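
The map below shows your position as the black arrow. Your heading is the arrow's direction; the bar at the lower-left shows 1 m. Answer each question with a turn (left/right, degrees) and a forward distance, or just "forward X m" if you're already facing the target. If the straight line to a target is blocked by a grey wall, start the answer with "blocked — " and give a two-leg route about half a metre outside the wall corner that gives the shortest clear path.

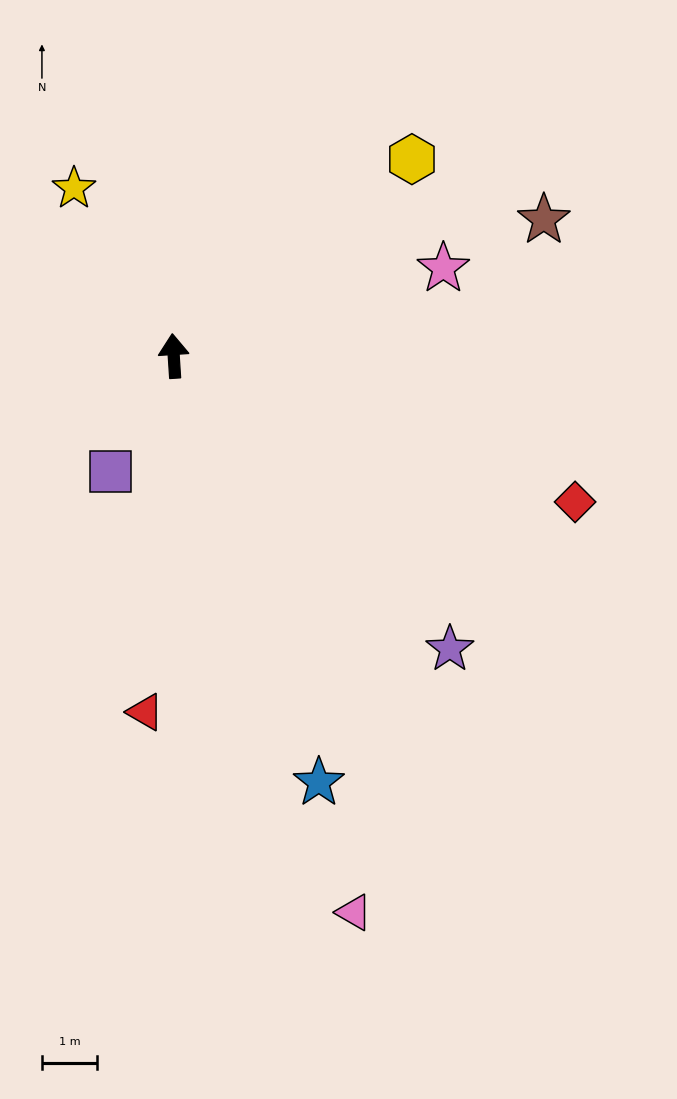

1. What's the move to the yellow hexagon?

turn right 54°, forward 5.6 m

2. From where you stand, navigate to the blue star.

turn right 165°, forward 8.2 m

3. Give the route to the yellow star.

turn left 27°, forward 3.6 m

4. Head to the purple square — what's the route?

turn left 148°, forward 2.4 m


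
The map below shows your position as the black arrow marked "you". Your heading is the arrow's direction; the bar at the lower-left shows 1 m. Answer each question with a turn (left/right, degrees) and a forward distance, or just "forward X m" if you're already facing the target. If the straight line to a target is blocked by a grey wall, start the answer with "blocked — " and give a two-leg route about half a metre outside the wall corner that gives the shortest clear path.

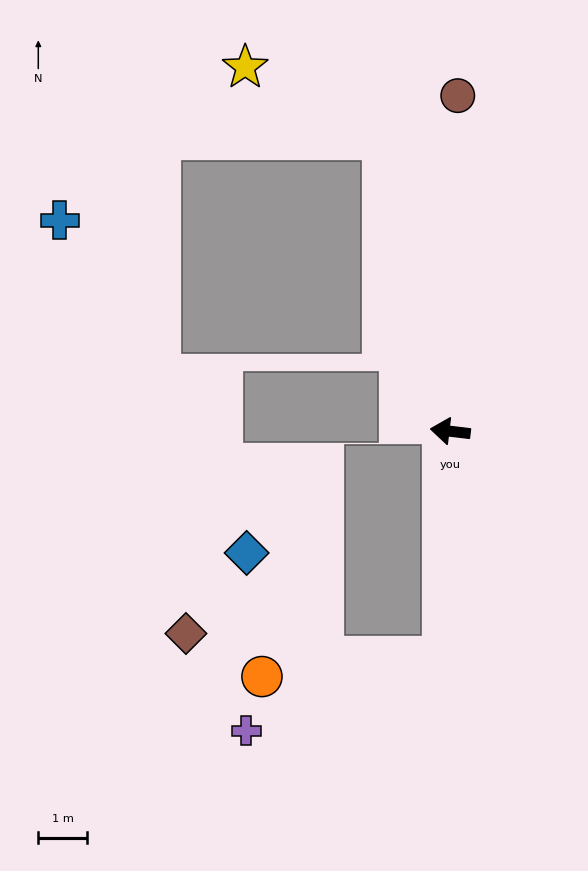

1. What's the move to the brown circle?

turn right 85°, forward 6.9 m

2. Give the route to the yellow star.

blocked — turn right 70°, forward 6.2 m, then turn left 49°, forward 3.2 m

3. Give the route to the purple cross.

blocked — turn left 95°, forward 4.6 m, then turn right 68°, forward 4.3 m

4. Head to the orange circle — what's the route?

blocked — turn left 95°, forward 4.6 m, then turn right 82°, forward 3.7 m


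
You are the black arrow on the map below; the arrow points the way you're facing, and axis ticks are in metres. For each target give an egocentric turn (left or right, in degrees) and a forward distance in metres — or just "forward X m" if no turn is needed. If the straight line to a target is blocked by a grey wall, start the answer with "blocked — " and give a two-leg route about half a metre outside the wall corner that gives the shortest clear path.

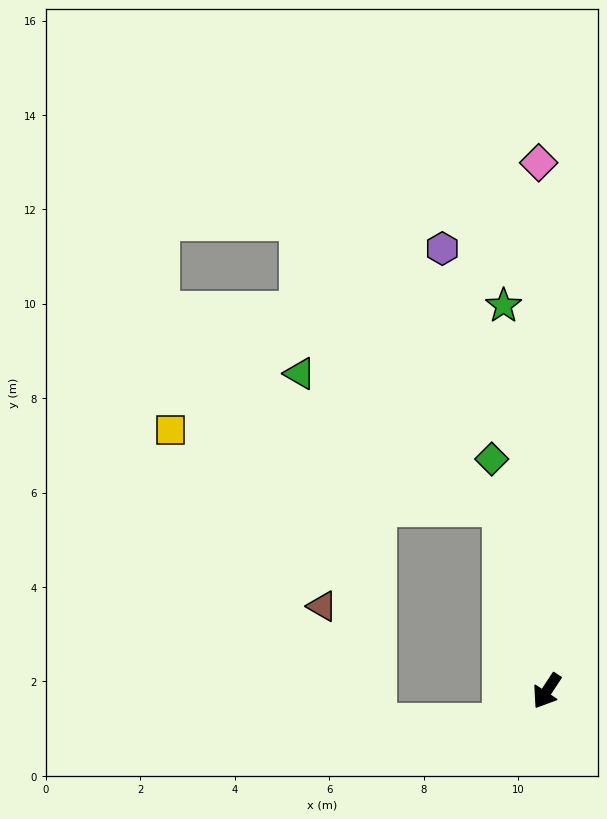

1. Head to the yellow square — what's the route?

blocked — turn right 133°, forward 4.0 m, then turn left 63°, forward 7.2 m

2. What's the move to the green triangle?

blocked — turn right 133°, forward 4.0 m, then turn left 43°, forward 5.1 m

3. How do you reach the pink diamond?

turn right 146°, forward 11.2 m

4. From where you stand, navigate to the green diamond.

turn right 133°, forward 5.1 m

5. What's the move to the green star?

turn right 140°, forward 8.2 m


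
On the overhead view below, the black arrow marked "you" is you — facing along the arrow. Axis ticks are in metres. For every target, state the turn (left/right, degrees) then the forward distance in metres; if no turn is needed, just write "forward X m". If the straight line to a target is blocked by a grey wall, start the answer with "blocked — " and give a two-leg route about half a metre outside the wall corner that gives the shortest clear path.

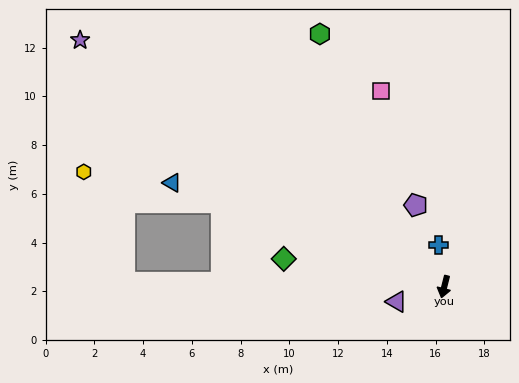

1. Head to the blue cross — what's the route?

turn right 158°, forward 1.7 m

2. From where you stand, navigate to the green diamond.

turn right 86°, forward 6.7 m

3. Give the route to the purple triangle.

turn right 58°, forward 2.0 m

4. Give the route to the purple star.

turn right 110°, forward 18.0 m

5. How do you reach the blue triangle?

turn right 97°, forward 12.0 m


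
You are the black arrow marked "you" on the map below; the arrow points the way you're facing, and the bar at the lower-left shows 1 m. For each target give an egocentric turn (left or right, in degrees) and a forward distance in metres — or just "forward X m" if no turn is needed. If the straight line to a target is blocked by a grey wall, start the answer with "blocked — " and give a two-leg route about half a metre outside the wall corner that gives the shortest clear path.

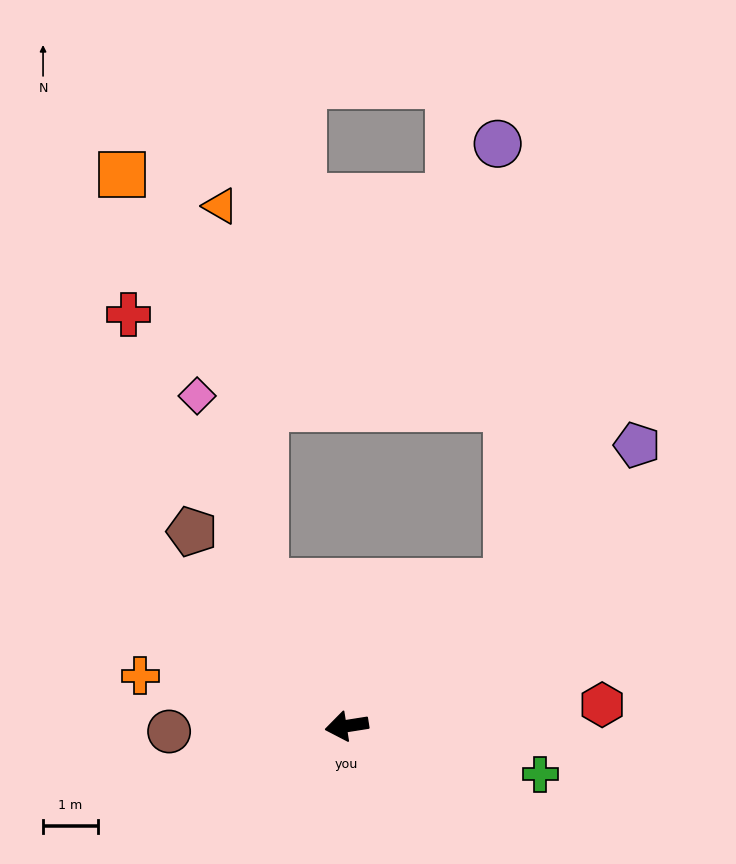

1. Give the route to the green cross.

turn left 157°, forward 3.6 m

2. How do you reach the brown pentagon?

turn right 60°, forward 4.5 m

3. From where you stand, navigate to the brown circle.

turn right 7°, forward 3.2 m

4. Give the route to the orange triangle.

blocked — turn right 70°, forward 3.0 m, then turn right 22°, forward 6.9 m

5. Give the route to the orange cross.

turn right 23°, forward 3.9 m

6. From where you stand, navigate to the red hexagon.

turn left 176°, forward 4.7 m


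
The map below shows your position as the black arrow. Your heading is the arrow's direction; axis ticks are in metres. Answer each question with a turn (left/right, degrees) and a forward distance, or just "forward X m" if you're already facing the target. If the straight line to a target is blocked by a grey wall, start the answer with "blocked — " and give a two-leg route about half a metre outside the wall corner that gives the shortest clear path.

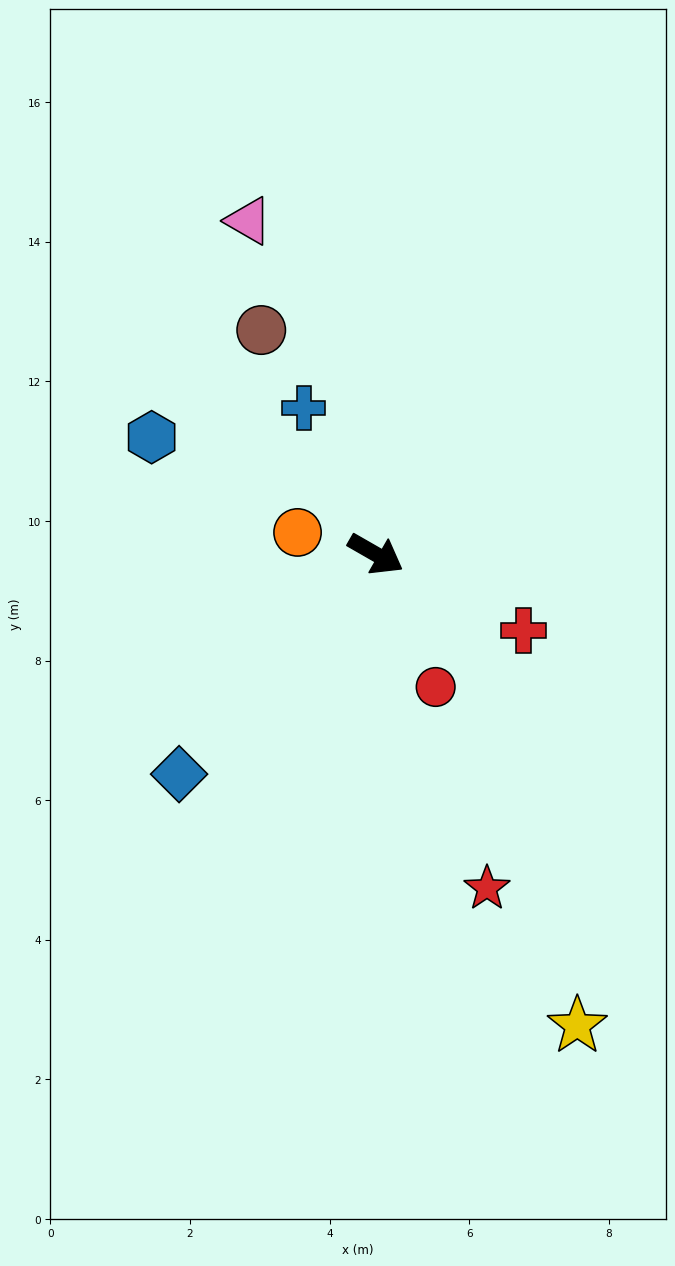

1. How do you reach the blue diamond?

turn right 102°, forward 4.2 m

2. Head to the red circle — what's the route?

turn right 36°, forward 2.1 m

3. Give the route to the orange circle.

turn right 166°, forward 1.2 m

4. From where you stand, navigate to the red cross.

turn left 2°, forward 2.4 m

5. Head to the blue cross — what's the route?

turn left 146°, forward 2.3 m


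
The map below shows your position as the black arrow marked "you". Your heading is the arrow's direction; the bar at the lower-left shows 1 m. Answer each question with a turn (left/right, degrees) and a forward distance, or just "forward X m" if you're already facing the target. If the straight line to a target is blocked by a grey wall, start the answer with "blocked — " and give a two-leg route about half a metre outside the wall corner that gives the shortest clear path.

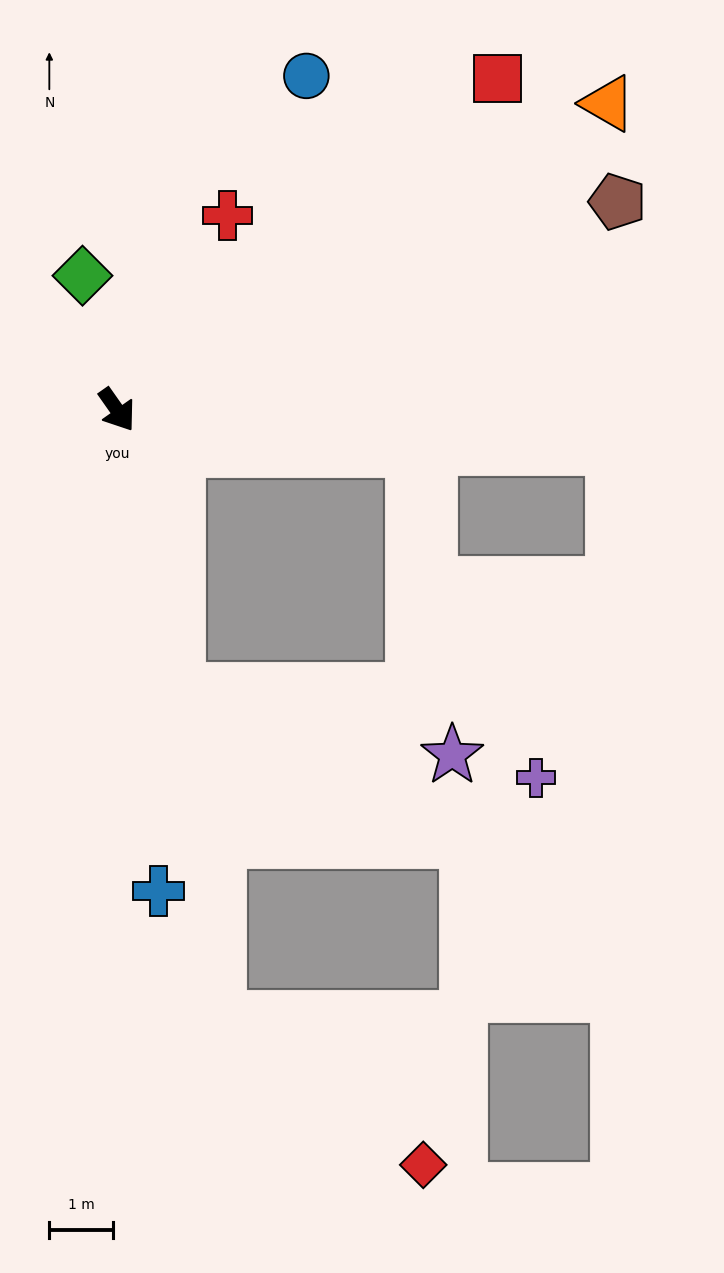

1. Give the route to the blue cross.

turn right 30°, forward 7.6 m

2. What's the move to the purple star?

blocked — turn right 23°, forward 4.5 m, then turn left 64°, forward 4.4 m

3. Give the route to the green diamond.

turn left 159°, forward 2.2 m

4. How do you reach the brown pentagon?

turn left 77°, forward 8.5 m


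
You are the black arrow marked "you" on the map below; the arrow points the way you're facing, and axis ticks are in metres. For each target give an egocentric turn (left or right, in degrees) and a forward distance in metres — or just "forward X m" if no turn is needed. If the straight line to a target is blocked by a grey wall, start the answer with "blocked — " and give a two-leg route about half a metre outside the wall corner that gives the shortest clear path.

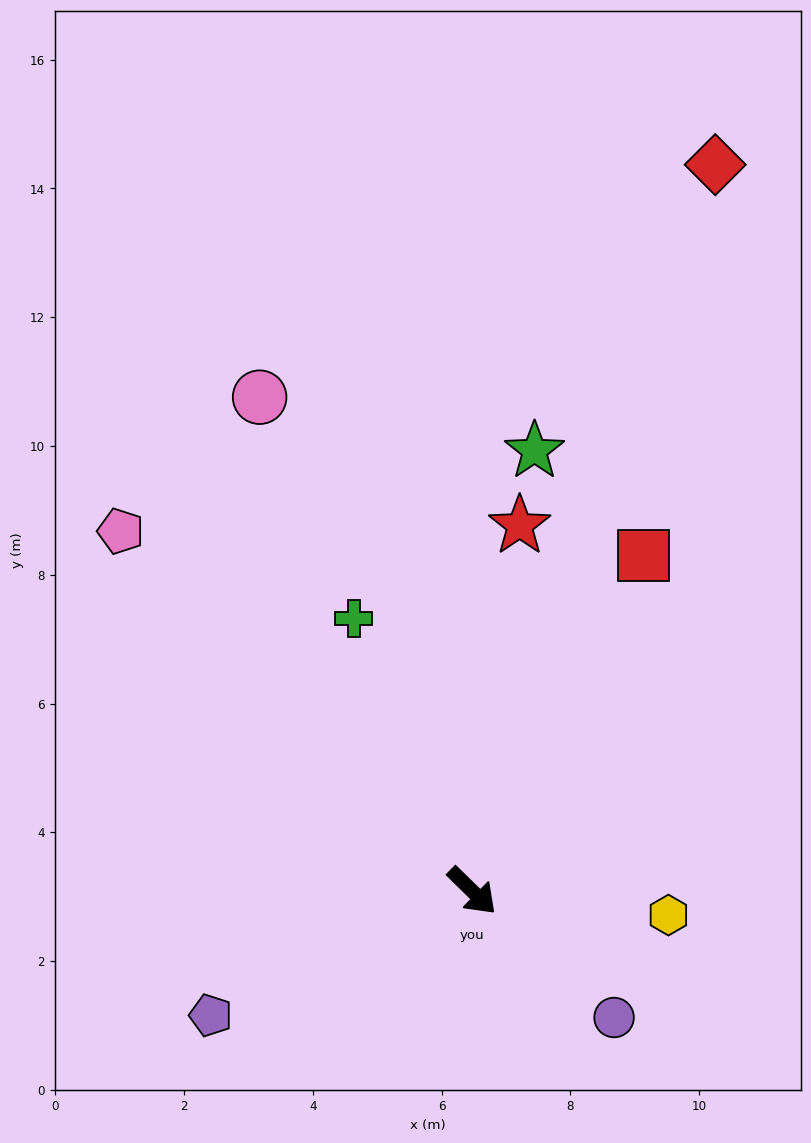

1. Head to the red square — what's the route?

turn left 107°, forward 5.9 m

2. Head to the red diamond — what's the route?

turn left 116°, forward 11.9 m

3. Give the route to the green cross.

turn left 158°, forward 4.6 m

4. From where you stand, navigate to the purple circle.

turn left 3°, forward 3.0 m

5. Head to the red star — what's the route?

turn left 127°, forward 5.7 m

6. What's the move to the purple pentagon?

turn right 110°, forward 4.5 m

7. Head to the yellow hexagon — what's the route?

turn left 37°, forward 3.1 m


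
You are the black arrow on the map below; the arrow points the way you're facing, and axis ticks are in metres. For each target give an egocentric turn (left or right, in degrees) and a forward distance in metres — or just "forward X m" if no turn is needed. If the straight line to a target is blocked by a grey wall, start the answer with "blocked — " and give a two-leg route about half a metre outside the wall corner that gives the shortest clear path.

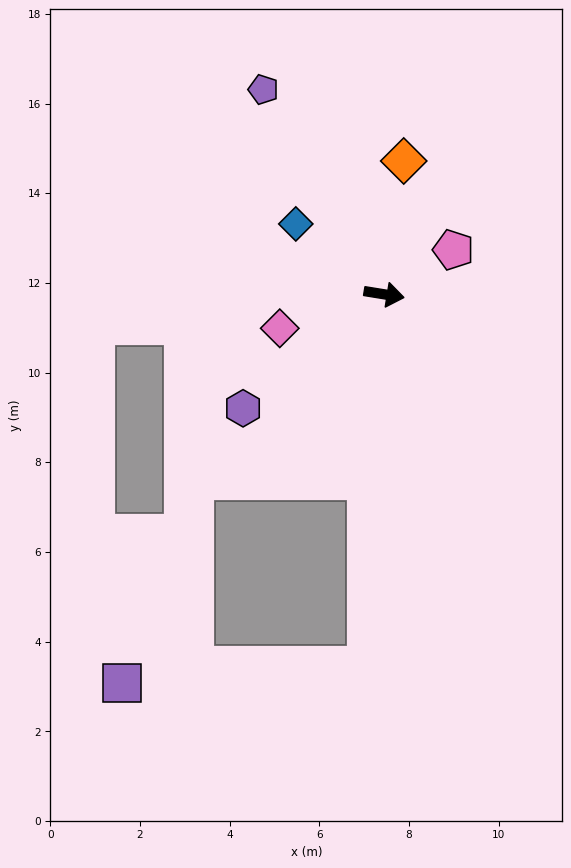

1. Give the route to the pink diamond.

turn right 153°, forward 2.4 m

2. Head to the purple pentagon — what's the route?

turn left 130°, forward 5.3 m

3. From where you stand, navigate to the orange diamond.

turn left 91°, forward 3.0 m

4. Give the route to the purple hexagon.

turn right 132°, forward 4.0 m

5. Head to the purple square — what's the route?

blocked — turn right 84°, forward 8.3 m, then turn right 82°, forward 5.5 m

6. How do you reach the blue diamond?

turn left 151°, forward 2.5 m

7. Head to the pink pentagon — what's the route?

turn left 42°, forward 1.8 m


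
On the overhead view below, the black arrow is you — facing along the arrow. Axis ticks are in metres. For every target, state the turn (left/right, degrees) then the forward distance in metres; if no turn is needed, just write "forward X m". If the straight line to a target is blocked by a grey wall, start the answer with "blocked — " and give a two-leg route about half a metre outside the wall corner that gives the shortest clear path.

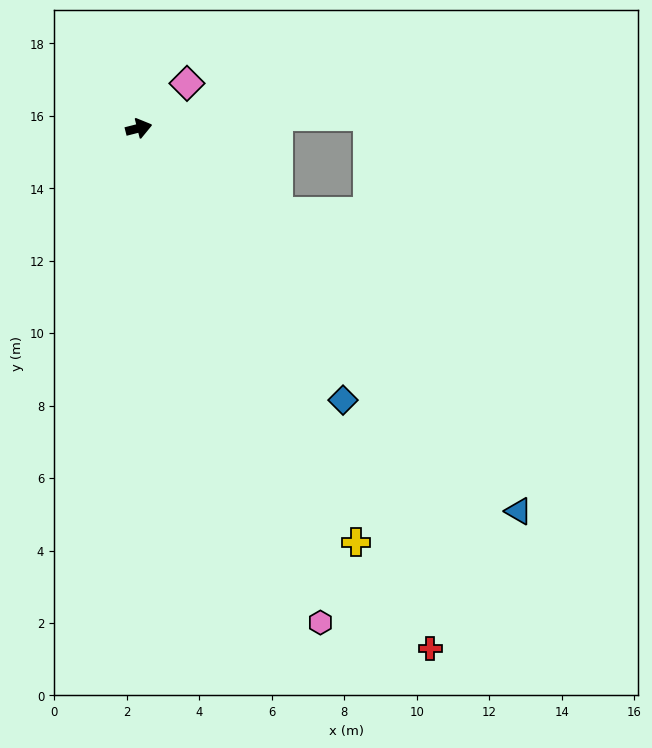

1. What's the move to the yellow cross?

turn right 77°, forward 12.9 m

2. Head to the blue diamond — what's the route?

turn right 67°, forward 9.4 m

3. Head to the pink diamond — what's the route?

turn left 29°, forward 1.8 m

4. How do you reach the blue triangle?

turn right 60°, forward 14.9 m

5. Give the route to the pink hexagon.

turn right 84°, forward 14.5 m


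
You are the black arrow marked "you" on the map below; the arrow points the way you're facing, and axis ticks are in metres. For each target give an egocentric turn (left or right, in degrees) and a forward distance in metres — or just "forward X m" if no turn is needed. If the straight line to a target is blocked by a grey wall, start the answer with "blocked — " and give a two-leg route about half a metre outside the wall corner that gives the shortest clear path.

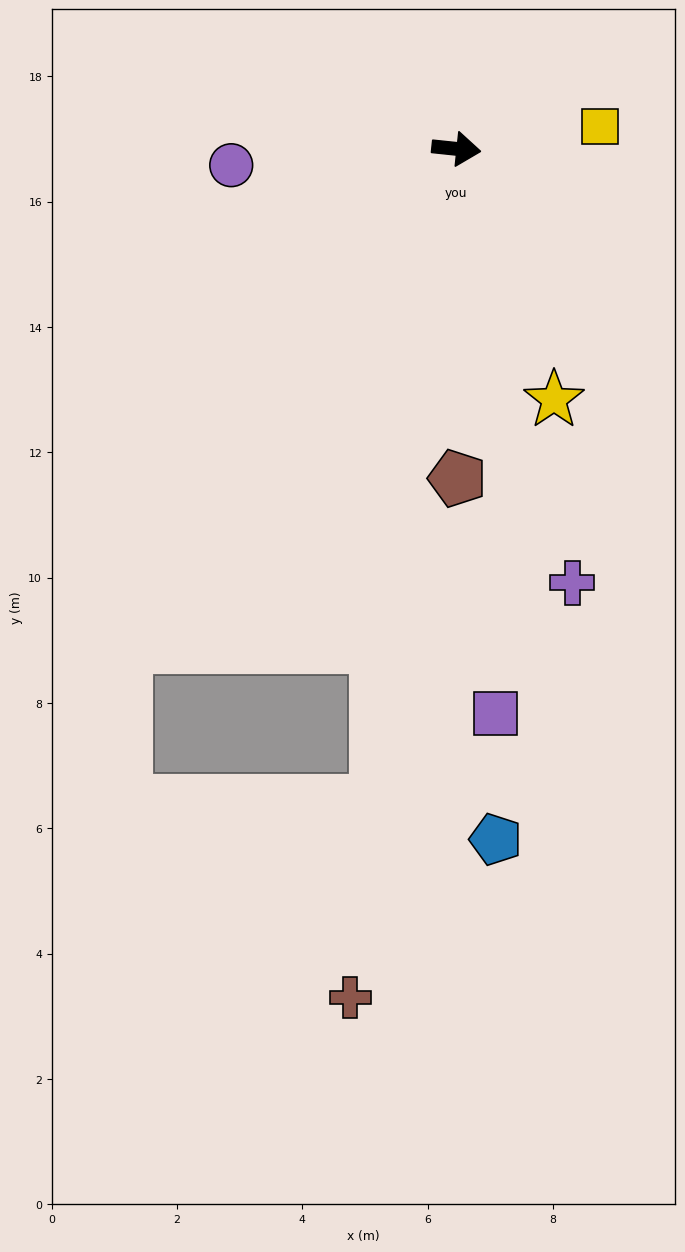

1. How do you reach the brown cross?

turn right 91°, forward 13.6 m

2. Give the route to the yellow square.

turn left 15°, forward 2.3 m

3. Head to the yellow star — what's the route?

turn right 63°, forward 4.3 m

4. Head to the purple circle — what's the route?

turn right 170°, forward 3.6 m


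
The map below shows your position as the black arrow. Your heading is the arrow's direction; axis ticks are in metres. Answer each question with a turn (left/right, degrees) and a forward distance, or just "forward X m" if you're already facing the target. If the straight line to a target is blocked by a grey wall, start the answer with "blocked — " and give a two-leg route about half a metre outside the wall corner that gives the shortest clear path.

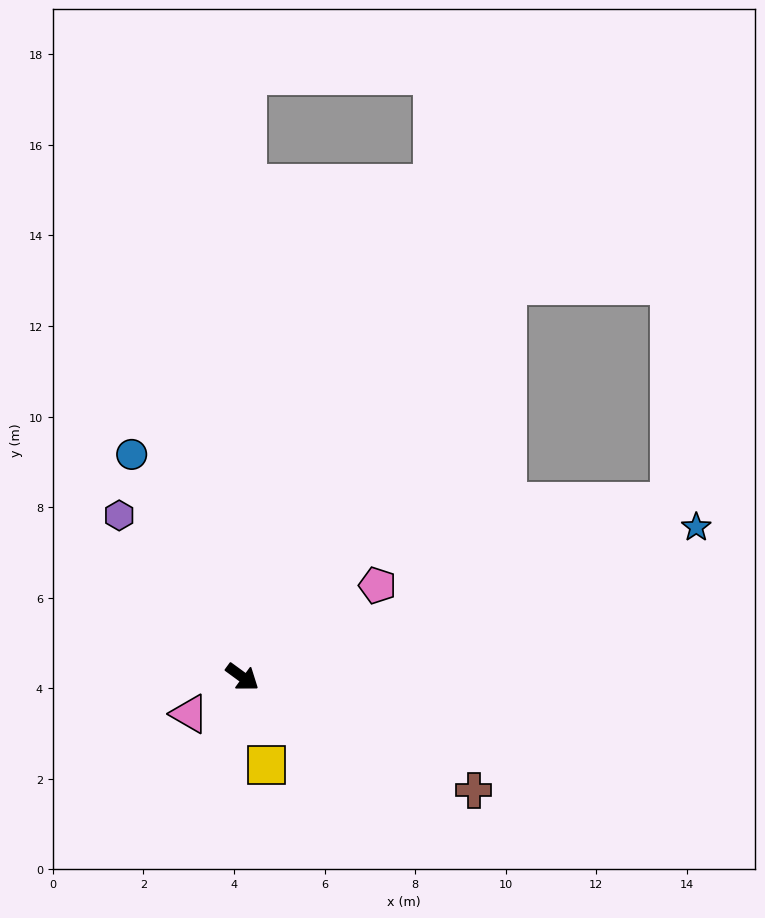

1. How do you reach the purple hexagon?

turn left 163°, forward 4.5 m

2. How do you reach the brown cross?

turn left 10°, forward 5.7 m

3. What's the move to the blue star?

turn left 54°, forward 10.6 m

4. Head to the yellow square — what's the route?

turn right 38°, forward 2.0 m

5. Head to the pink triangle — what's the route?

turn right 109°, forward 1.4 m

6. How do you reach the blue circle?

turn left 153°, forward 5.5 m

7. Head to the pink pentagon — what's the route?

turn left 70°, forward 3.6 m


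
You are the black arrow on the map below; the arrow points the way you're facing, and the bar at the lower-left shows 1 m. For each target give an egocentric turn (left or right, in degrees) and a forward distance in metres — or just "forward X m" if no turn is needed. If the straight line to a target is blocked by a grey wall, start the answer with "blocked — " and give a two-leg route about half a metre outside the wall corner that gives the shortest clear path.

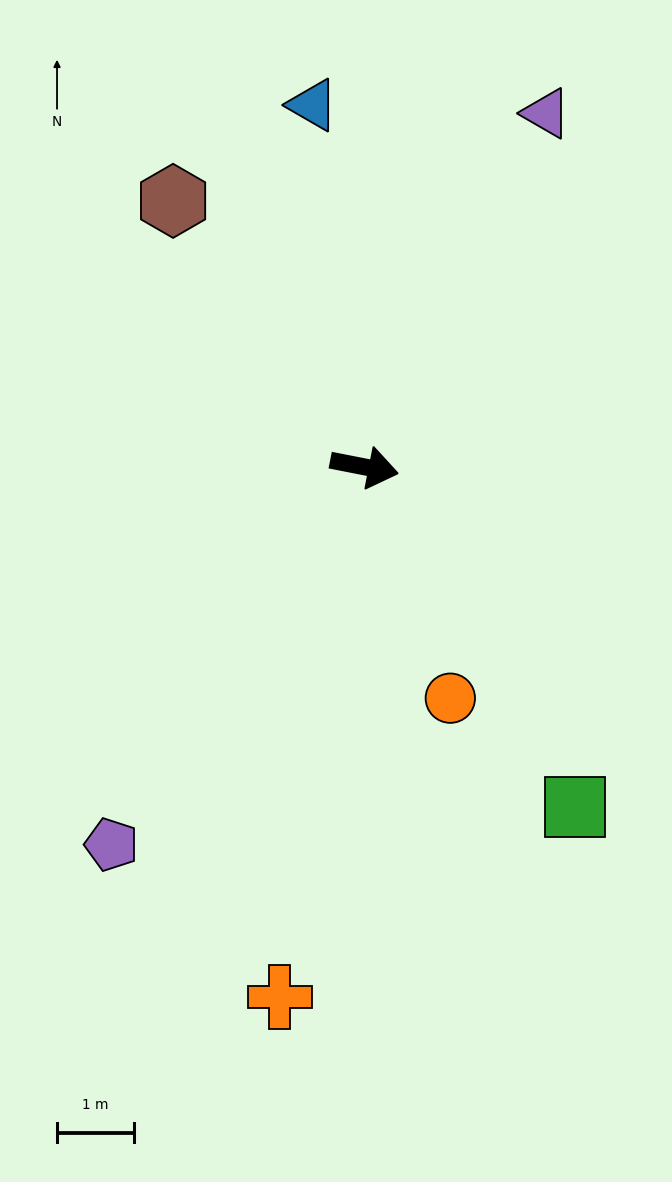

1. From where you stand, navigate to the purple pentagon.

turn right 113°, forward 5.9 m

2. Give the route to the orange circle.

turn right 59°, forward 3.2 m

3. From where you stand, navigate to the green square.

turn right 47°, forward 5.2 m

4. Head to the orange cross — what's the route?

turn right 88°, forward 7.0 m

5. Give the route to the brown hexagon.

turn left 137°, forward 4.3 m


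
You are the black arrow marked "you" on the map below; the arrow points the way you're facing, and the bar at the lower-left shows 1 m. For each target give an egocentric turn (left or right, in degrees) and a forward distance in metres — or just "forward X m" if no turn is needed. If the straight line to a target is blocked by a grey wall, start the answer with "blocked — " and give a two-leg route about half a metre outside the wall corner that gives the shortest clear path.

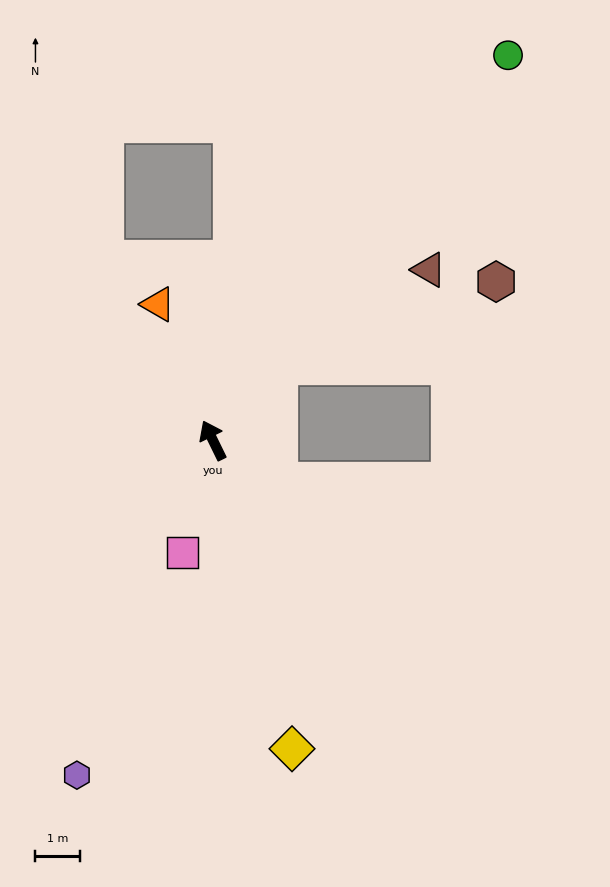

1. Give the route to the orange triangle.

turn right 4°, forward 3.3 m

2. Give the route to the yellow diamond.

turn left 168°, forward 7.2 m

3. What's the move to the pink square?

turn left 139°, forward 2.6 m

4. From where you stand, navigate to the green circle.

turn right 64°, forward 11.0 m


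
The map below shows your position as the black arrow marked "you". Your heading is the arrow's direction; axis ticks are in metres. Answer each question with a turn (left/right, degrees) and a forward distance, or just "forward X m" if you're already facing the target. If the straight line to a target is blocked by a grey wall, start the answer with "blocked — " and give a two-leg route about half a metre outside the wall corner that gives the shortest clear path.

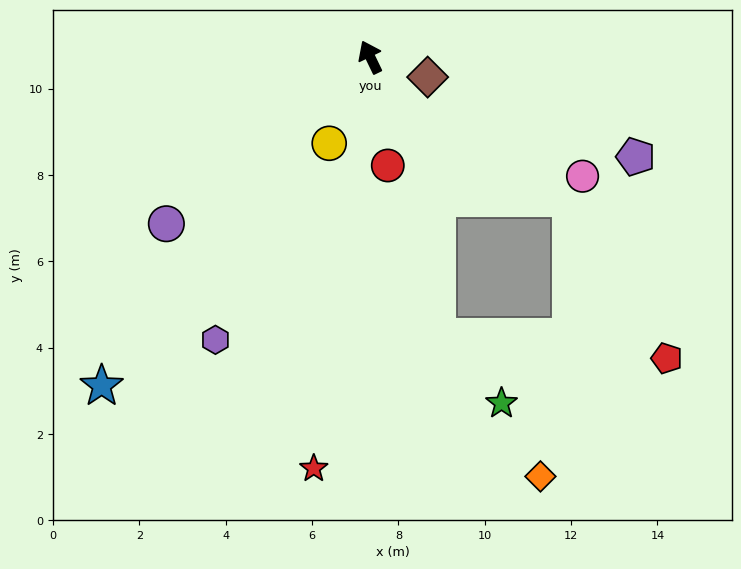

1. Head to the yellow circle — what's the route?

turn left 129°, forward 2.2 m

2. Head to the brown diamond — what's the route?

turn right 135°, forward 1.4 m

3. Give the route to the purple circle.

turn left 104°, forward 6.1 m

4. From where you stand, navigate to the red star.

turn left 146°, forward 9.6 m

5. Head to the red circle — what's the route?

turn left 163°, forward 2.5 m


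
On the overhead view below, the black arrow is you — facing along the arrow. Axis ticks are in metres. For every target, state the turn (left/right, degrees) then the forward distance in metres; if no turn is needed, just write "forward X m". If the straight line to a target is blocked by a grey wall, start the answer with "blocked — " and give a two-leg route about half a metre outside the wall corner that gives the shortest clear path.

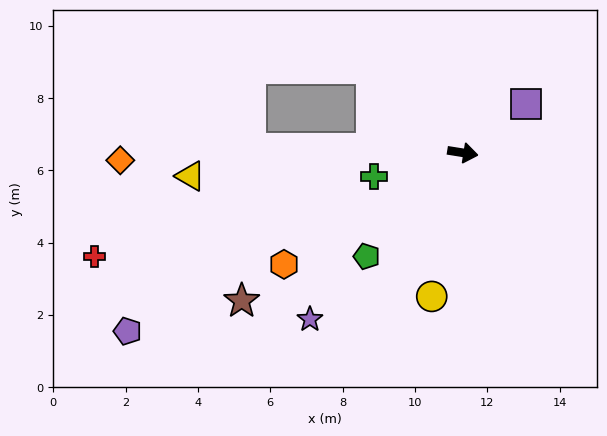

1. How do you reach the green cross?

turn right 156°, forward 2.5 m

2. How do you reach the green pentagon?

turn right 124°, forward 3.9 m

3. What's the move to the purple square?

turn left 47°, forward 2.2 m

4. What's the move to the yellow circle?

turn right 93°, forward 4.1 m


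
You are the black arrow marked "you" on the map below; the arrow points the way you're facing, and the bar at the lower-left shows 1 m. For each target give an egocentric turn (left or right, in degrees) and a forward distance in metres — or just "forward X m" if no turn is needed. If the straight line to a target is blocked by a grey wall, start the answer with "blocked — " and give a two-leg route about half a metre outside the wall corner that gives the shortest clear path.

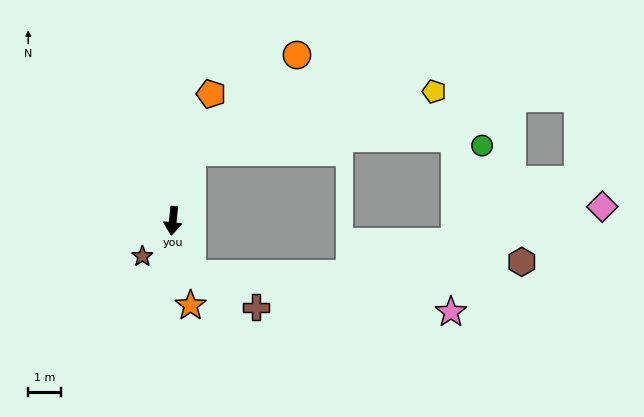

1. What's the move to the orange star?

turn left 18°, forward 2.7 m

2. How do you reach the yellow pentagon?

blocked — turn left 170°, forward 2.2 m, then turn right 60°, forward 7.7 m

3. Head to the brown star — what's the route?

turn right 35°, forward 1.4 m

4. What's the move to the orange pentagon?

turn left 169°, forward 4.1 m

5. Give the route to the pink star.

blocked — turn left 27°, forward 1.7 m, then turn left 60°, forward 8.1 m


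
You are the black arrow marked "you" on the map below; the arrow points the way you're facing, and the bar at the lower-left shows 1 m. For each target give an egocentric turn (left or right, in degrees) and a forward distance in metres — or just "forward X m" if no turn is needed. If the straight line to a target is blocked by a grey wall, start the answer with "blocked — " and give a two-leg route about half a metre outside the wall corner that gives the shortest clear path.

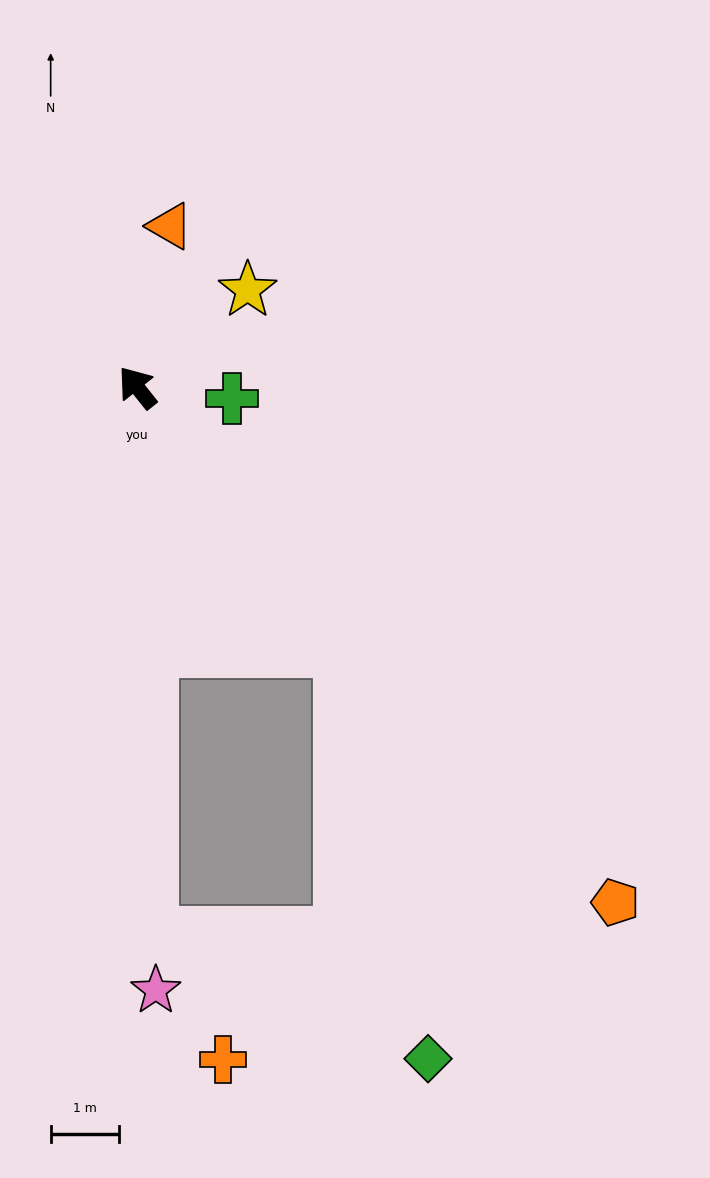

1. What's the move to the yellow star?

turn right 87°, forward 2.2 m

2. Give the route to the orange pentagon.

turn right 176°, forward 10.3 m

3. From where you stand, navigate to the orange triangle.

turn right 50°, forward 2.4 m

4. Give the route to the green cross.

turn right 135°, forward 1.4 m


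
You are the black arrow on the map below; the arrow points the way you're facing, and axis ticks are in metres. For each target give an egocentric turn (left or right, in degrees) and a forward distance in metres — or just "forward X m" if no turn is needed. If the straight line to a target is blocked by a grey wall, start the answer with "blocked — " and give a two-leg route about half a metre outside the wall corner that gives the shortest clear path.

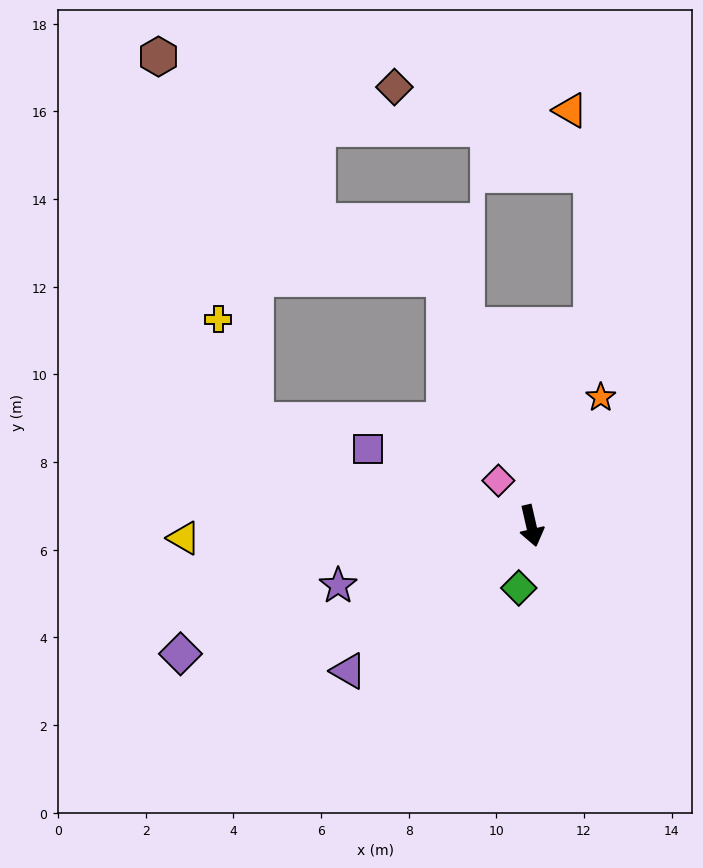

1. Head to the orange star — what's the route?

turn left 139°, forward 3.3 m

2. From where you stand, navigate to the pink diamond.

turn right 157°, forward 1.3 m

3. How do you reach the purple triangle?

turn right 64°, forward 5.3 m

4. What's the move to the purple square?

turn right 128°, forward 4.1 m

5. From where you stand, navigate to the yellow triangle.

turn right 101°, forward 7.9 m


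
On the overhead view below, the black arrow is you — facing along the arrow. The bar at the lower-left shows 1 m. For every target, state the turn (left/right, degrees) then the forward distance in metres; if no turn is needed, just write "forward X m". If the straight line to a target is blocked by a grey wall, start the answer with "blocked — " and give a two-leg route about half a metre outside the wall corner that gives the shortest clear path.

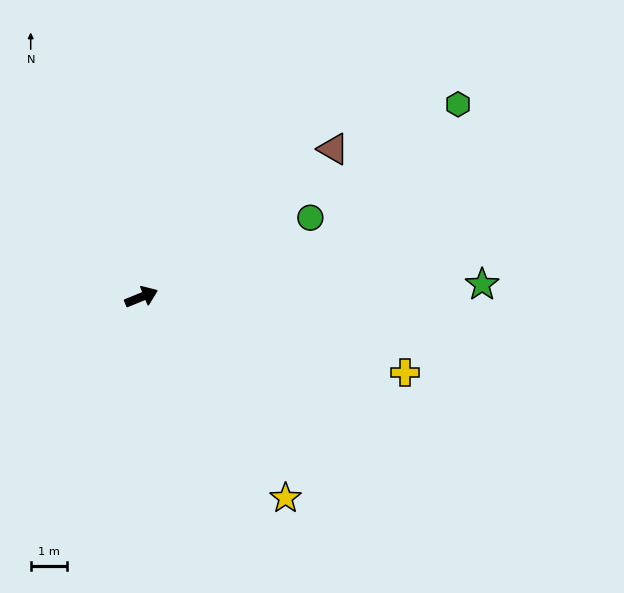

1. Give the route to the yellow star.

turn right 77°, forward 6.9 m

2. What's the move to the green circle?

turn left 3°, forward 5.2 m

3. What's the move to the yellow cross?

turn right 38°, forward 7.6 m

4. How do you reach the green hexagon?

turn left 9°, forward 10.3 m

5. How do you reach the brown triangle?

turn left 15°, forward 6.7 m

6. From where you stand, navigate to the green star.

turn right 20°, forward 9.5 m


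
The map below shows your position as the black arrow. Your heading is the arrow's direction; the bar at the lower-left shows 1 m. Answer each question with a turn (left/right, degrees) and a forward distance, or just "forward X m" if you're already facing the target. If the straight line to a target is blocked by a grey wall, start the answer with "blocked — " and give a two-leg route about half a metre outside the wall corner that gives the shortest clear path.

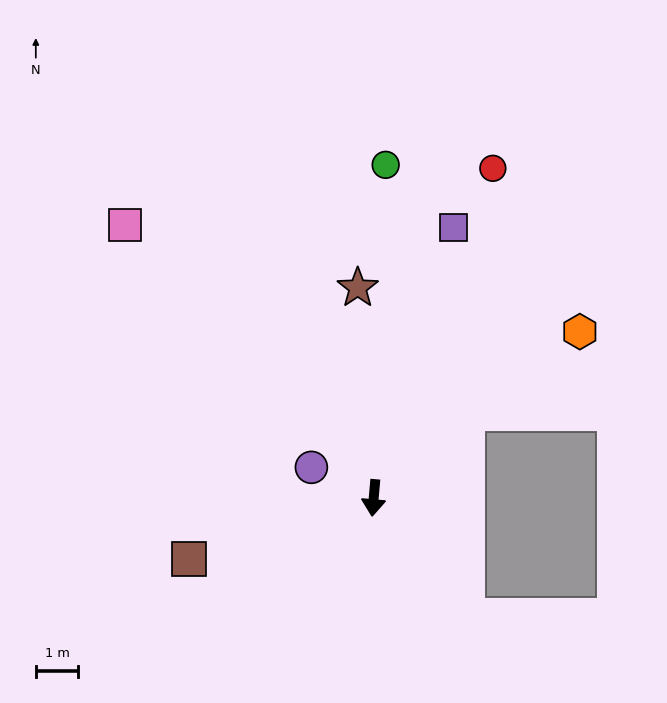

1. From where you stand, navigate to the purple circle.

turn right 111°, forward 1.6 m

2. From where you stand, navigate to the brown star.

turn right 171°, forward 5.0 m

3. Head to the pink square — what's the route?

turn right 133°, forward 8.7 m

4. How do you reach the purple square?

turn left 169°, forward 6.6 m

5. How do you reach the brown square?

turn right 67°, forward 4.6 m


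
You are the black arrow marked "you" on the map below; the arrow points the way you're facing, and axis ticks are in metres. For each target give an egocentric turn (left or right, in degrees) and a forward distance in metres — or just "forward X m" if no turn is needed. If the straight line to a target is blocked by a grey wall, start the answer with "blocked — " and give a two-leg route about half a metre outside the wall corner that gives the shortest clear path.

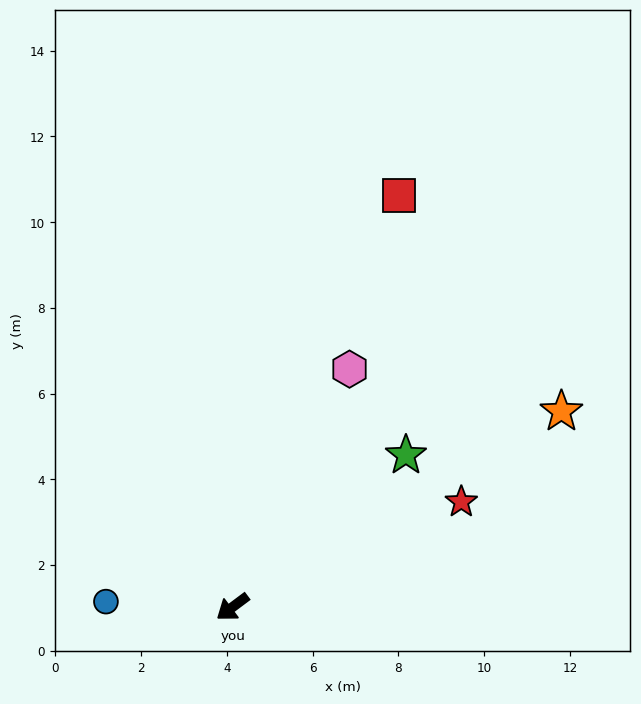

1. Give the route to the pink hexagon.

turn right 153°, forward 6.2 m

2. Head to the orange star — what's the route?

turn left 174°, forward 8.9 m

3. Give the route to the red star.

turn left 168°, forward 5.9 m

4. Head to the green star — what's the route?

turn right 176°, forward 5.4 m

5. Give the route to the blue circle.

turn right 39°, forward 3.0 m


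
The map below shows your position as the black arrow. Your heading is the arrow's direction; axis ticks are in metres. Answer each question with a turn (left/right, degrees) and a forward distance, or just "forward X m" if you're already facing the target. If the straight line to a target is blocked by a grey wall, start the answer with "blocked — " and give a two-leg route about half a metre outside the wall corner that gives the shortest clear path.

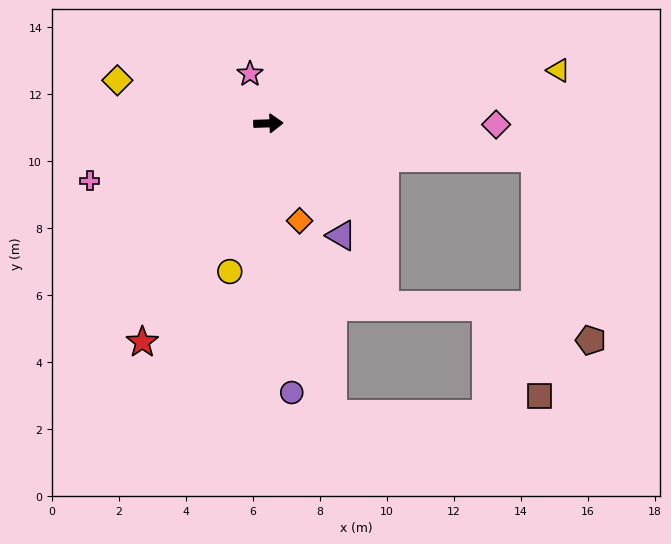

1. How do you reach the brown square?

blocked — turn right 9°, forward 8.0 m, then turn right 82°, forward 7.1 m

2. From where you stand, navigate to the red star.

turn right 122°, forward 7.5 m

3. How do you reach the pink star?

turn left 109°, forward 1.6 m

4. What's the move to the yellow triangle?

turn left 9°, forward 8.8 m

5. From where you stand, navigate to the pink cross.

turn right 164°, forward 5.6 m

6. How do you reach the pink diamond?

turn right 2°, forward 6.8 m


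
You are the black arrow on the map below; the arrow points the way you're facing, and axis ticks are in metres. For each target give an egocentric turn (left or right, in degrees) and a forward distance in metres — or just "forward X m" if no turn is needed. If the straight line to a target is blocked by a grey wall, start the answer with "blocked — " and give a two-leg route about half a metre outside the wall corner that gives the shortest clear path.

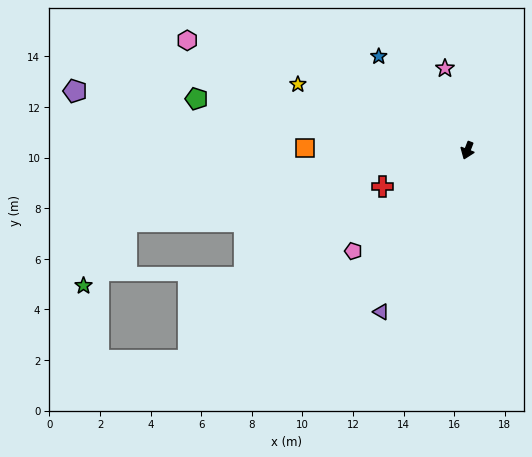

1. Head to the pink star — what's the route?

turn right 144°, forward 3.4 m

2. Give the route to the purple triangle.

turn right 7°, forward 7.2 m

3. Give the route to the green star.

blocked — turn right 57°, forward 13.7 m, then turn left 44°, forward 3.1 m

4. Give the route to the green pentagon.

turn right 80°, forward 10.9 m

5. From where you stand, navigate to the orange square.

turn right 70°, forward 6.4 m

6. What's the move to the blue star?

turn right 116°, forward 5.1 m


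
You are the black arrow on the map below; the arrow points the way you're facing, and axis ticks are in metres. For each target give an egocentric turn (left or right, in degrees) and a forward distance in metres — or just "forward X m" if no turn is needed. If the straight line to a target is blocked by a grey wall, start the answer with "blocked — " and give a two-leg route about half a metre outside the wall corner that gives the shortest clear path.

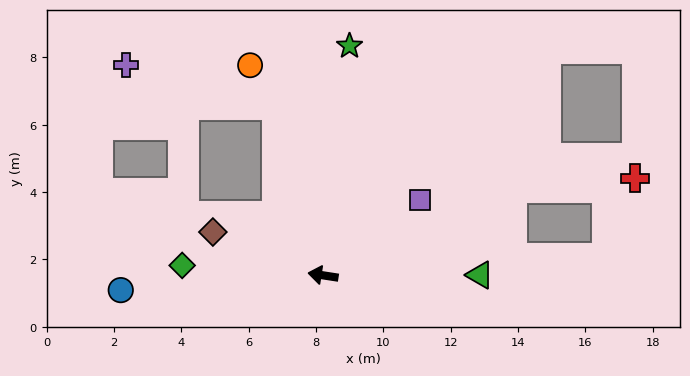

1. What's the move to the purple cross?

blocked — turn right 66°, forward 5.2 m, then turn left 59°, forward 4.6 m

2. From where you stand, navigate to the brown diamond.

turn right 13°, forward 3.5 m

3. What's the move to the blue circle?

turn left 13°, forward 6.0 m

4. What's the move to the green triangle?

turn right 171°, forward 4.7 m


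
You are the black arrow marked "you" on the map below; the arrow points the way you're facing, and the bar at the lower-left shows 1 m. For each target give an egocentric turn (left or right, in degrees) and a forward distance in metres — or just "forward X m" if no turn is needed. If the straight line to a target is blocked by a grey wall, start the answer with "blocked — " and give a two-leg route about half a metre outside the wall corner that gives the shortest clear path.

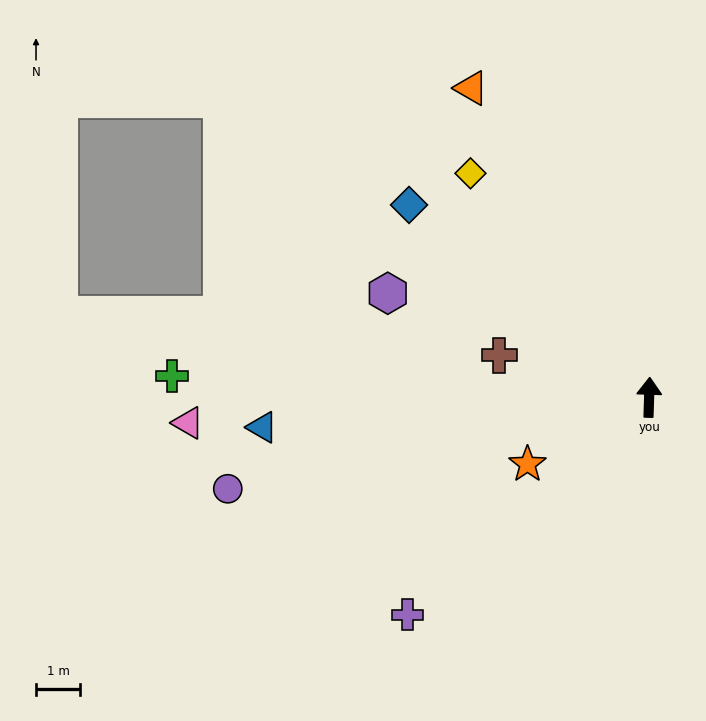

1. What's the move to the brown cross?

turn left 76°, forward 3.5 m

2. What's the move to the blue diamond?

turn left 53°, forward 7.0 m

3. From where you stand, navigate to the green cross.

turn left 89°, forward 10.8 m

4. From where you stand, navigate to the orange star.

turn left 121°, forward 3.1 m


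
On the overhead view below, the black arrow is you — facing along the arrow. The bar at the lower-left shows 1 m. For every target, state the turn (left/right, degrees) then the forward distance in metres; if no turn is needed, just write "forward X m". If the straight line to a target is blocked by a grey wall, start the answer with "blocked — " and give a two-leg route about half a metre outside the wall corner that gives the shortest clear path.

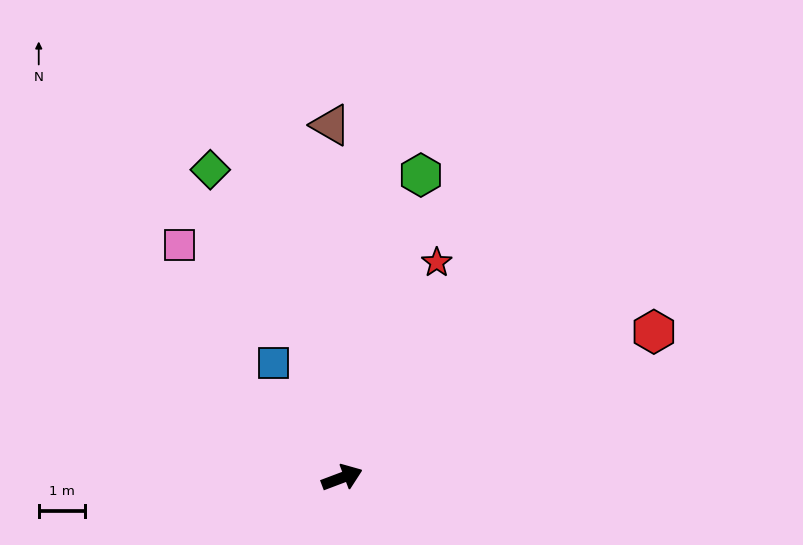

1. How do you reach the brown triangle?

turn left 71°, forward 7.6 m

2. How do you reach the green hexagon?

turn left 55°, forward 6.7 m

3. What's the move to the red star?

turn left 46°, forward 5.0 m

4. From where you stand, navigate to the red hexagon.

turn left 4°, forward 7.4 m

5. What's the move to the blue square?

turn left 100°, forward 2.9 m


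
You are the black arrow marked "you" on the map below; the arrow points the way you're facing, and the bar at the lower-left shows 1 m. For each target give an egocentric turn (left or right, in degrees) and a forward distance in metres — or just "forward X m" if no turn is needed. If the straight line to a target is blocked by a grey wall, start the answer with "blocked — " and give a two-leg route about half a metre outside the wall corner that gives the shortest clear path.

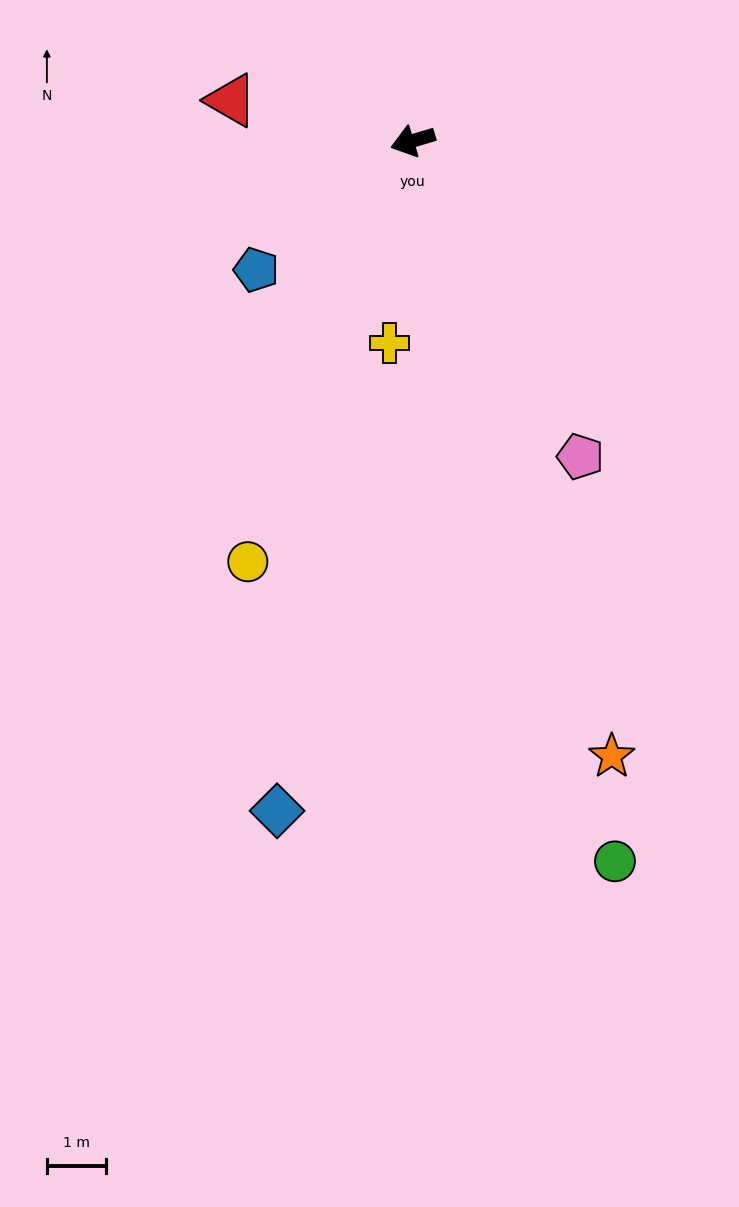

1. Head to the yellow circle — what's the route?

turn left 52°, forward 7.6 m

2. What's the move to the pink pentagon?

turn left 101°, forward 6.0 m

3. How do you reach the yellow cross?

turn left 67°, forward 3.4 m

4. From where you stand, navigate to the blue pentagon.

turn left 23°, forward 3.4 m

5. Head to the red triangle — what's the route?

turn right 29°, forward 3.1 m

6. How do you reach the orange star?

turn left 91°, forward 10.9 m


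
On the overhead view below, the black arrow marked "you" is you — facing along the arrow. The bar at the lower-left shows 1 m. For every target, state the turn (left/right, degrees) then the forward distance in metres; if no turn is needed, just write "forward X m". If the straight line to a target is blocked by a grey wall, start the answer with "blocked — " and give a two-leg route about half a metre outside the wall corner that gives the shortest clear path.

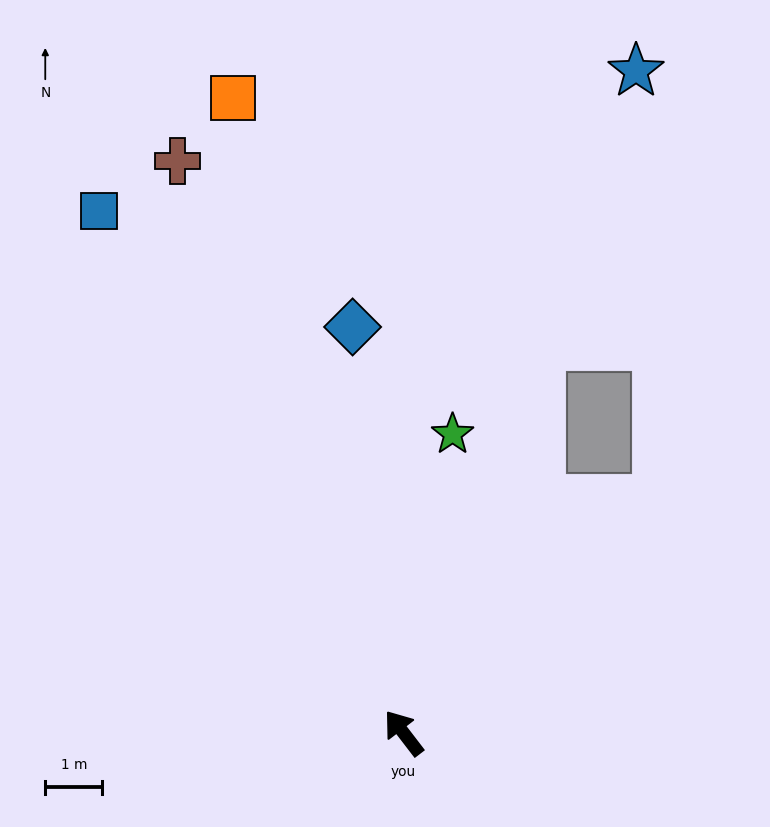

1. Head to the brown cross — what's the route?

turn right 16°, forward 10.7 m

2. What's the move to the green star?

turn right 47°, forward 5.3 m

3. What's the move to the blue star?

turn right 57°, forward 12.3 m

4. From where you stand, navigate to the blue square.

turn right 7°, forward 10.6 m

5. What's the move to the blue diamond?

turn right 30°, forward 7.1 m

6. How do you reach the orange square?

turn right 22°, forward 11.5 m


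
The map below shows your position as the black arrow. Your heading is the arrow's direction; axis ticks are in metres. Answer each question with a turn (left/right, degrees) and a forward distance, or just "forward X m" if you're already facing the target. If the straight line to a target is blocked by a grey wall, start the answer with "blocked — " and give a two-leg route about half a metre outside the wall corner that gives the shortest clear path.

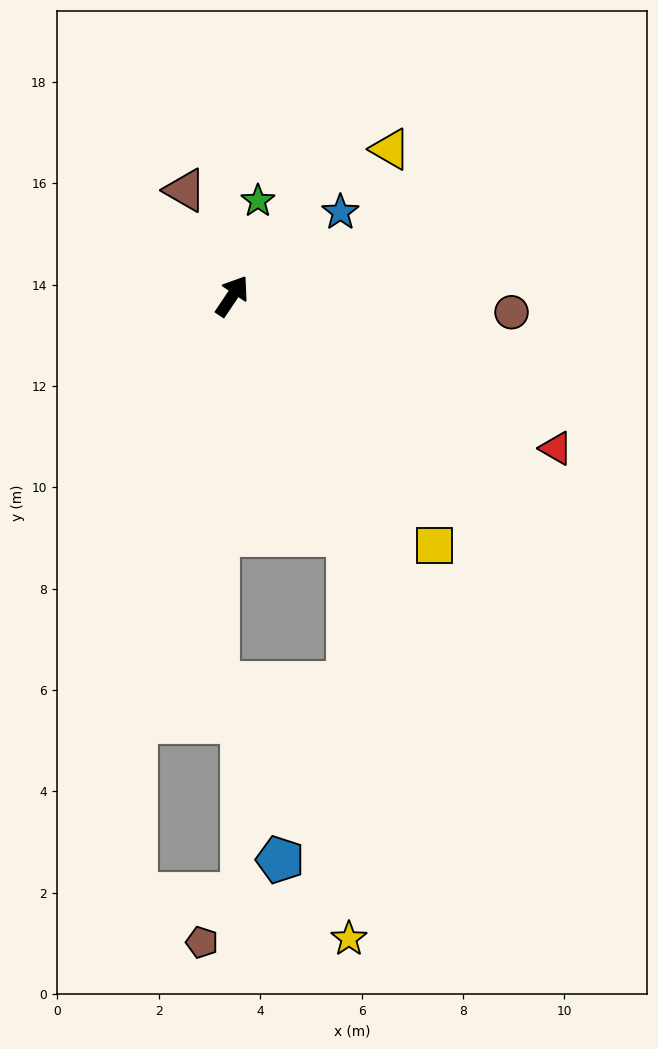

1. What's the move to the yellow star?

blocked — turn right 120°, forward 5.2 m, then turn right 26°, forward 8.0 m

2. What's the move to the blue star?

turn right 18°, forward 2.7 m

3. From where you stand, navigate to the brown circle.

turn right 59°, forward 5.5 m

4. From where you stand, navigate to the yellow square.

turn right 107°, forward 6.3 m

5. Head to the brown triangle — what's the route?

turn left 58°, forward 2.3 m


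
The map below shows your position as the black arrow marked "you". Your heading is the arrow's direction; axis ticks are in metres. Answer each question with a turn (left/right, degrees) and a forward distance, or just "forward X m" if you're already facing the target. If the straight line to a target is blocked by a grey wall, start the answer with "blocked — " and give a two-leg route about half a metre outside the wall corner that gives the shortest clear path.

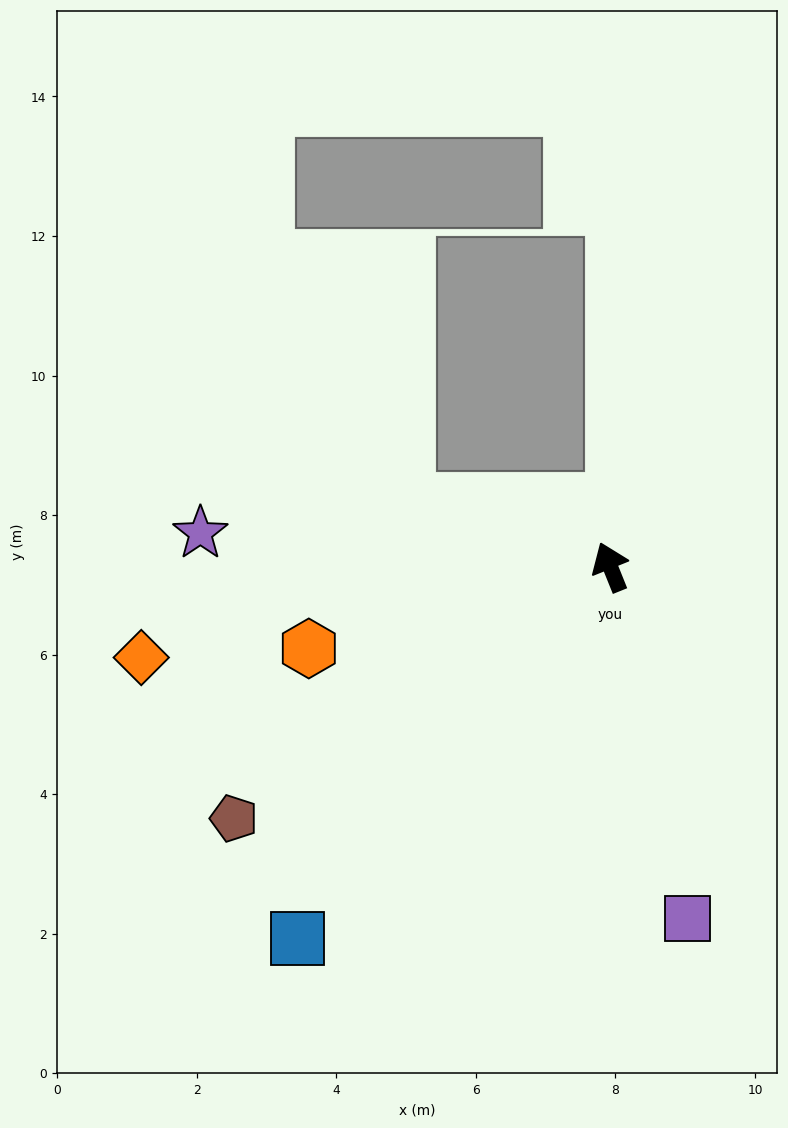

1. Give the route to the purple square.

turn left 170°, forward 5.2 m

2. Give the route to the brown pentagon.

turn left 102°, forward 6.5 m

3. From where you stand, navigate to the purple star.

turn left 63°, forward 5.9 m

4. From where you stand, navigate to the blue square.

turn left 118°, forward 7.0 m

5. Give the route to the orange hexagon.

turn left 83°, forward 4.5 m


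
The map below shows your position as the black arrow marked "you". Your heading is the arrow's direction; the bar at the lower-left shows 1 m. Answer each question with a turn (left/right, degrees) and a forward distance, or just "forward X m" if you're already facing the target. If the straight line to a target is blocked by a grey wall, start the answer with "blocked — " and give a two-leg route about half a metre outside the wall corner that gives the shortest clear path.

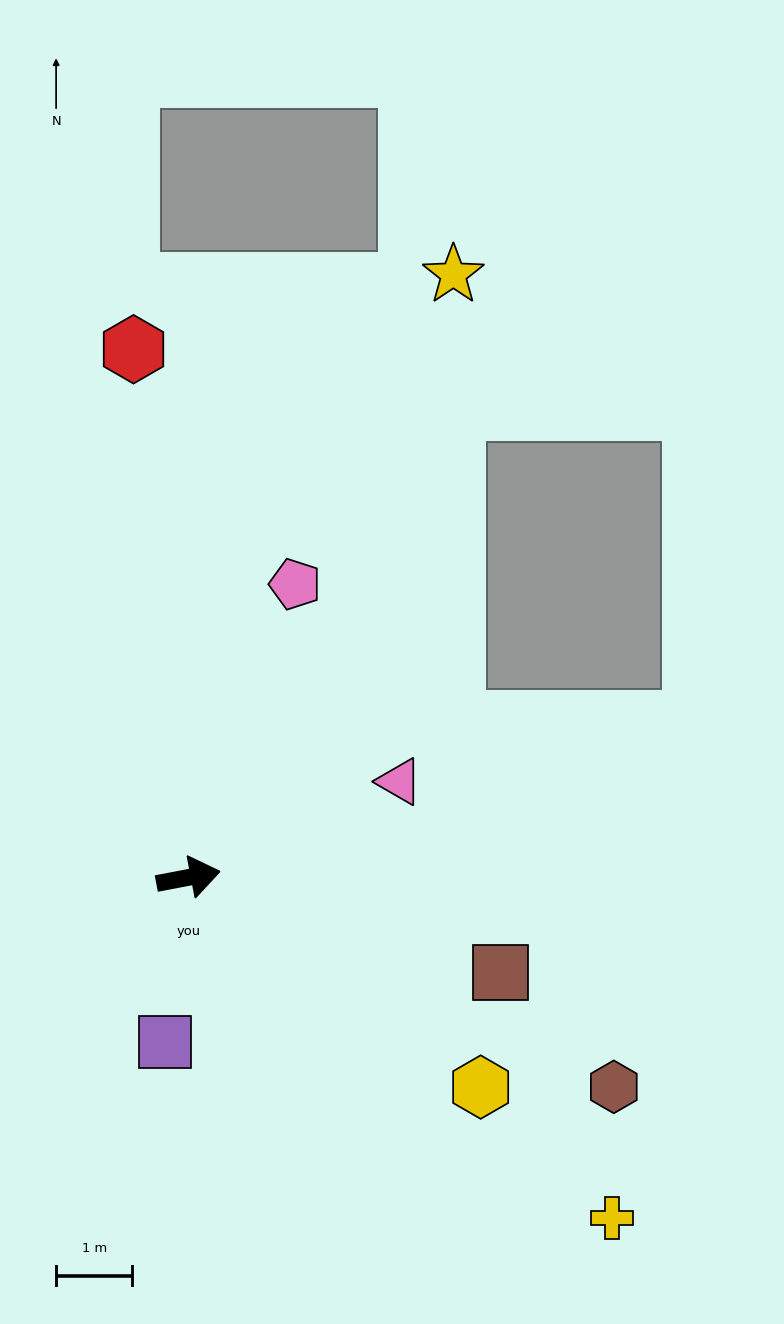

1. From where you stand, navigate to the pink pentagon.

turn left 59°, forward 4.1 m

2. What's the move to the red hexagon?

turn left 85°, forward 7.0 m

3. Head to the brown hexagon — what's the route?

turn right 37°, forward 6.2 m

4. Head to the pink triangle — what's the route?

turn left 14°, forward 3.0 m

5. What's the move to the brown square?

turn right 28°, forward 4.3 m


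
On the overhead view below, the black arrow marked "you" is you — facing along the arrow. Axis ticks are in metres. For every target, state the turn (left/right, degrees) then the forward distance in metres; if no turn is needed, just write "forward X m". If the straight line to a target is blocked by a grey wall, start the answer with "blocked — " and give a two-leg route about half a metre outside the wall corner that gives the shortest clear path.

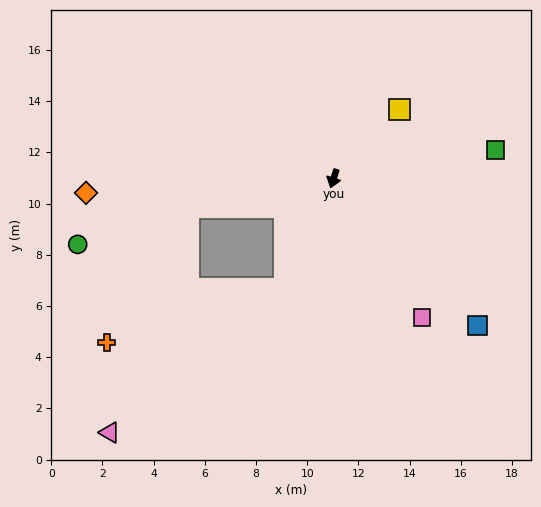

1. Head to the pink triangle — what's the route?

blocked — turn right 6°, forward 4.7 m, then turn right 27°, forward 8.8 m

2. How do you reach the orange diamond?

turn right 69°, forward 9.7 m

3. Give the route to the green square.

turn left 118°, forward 6.4 m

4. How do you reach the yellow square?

turn left 154°, forward 3.7 m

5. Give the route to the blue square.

turn left 62°, forward 8.0 m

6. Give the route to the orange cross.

blocked — turn right 61°, forward 5.8 m, then turn left 48°, forward 6.2 m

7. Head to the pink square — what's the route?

turn left 50°, forward 6.4 m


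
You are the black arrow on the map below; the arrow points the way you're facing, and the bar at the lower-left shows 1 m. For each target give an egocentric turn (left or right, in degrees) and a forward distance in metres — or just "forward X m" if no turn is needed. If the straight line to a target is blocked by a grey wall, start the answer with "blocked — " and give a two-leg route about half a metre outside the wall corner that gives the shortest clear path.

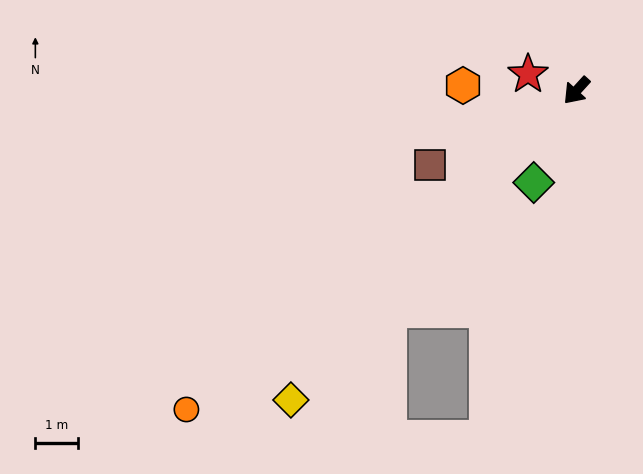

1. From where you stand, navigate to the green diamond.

turn left 17°, forward 2.4 m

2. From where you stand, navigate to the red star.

turn right 66°, forward 1.2 m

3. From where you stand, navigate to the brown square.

turn right 21°, forward 3.8 m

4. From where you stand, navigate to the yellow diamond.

forward 9.8 m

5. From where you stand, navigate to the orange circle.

turn right 8°, forward 11.8 m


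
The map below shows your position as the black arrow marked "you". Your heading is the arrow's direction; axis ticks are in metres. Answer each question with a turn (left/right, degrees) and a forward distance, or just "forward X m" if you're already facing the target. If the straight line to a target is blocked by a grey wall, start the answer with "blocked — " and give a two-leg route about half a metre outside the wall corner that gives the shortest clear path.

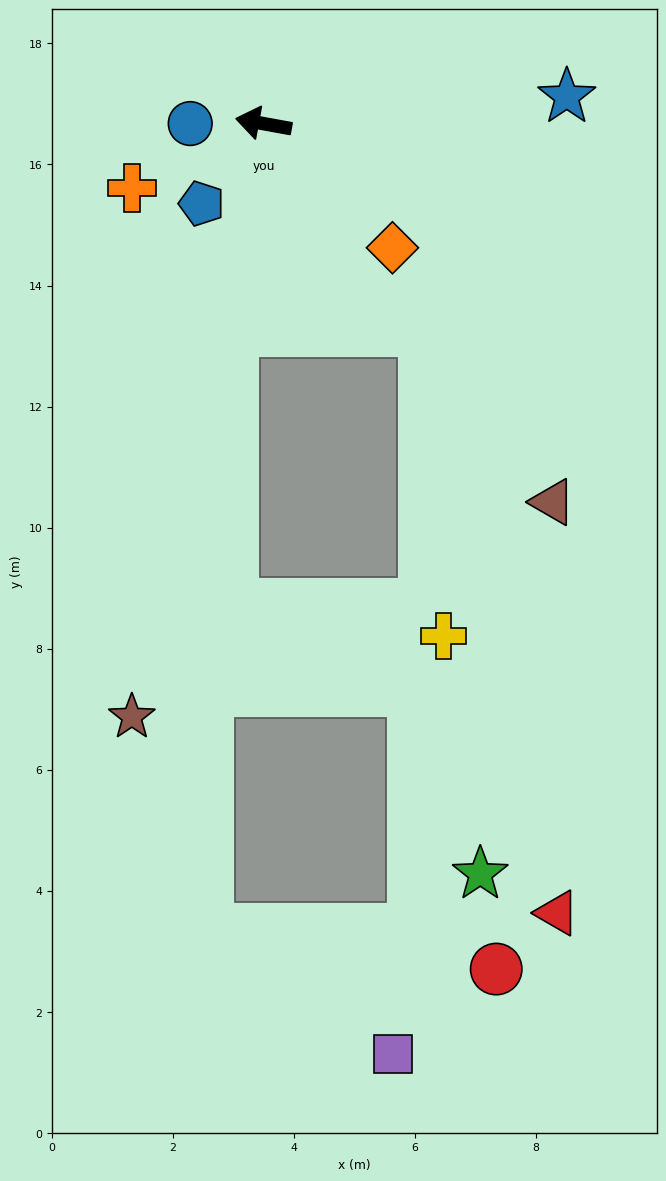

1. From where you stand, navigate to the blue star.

turn right 165°, forward 5.0 m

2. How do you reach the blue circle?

turn left 10°, forward 1.2 m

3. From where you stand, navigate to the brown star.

turn left 88°, forward 10.0 m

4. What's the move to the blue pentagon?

turn left 63°, forward 1.7 m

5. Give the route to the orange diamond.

turn left 146°, forward 3.0 m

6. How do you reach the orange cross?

turn left 36°, forward 2.4 m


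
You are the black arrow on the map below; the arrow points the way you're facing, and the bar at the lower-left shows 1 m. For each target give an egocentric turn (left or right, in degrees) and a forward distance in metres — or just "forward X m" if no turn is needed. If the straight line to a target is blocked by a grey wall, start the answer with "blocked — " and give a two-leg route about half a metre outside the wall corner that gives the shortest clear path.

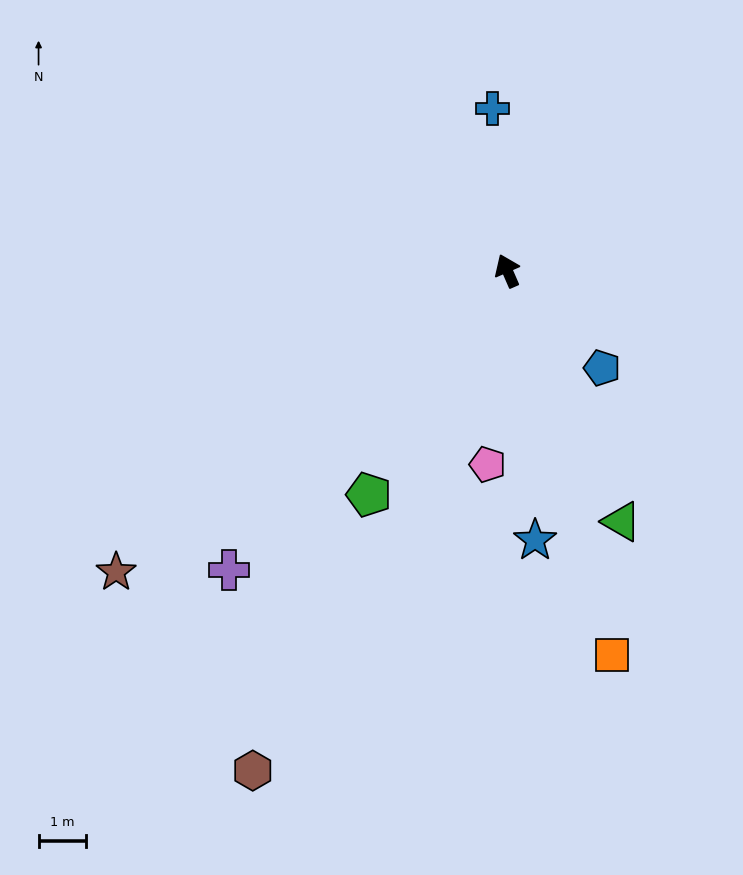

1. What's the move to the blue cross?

turn right 18°, forward 3.4 m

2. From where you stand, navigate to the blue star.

turn left 162°, forward 5.7 m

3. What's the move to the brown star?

turn left 104°, forward 10.4 m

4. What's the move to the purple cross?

turn left 114°, forward 8.6 m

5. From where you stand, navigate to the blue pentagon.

turn right 159°, forward 2.9 m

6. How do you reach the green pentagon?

turn left 125°, forward 5.6 m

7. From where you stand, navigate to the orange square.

turn left 172°, forward 8.4 m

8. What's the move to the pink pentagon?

turn left 151°, forward 4.1 m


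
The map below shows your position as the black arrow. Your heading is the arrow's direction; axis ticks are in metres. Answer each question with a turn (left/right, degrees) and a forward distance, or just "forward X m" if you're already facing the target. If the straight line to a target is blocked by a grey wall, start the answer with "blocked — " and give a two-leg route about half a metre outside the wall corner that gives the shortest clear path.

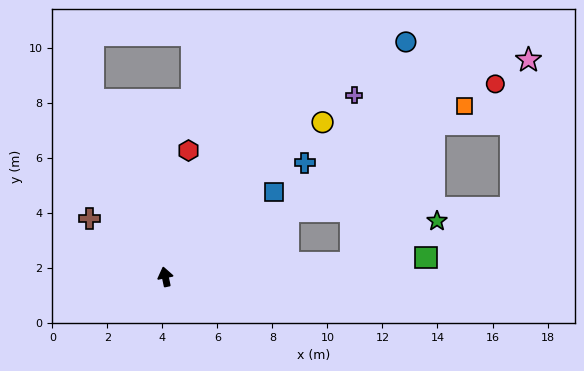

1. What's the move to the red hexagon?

turn right 23°, forward 4.7 m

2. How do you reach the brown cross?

turn left 40°, forward 3.5 m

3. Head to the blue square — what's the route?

turn right 64°, forward 5.0 m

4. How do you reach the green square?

turn right 98°, forward 9.5 m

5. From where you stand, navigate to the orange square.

turn right 72°, forward 12.5 m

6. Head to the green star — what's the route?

blocked — turn right 98°, forward 6.8 m, then turn left 22°, forward 3.5 m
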